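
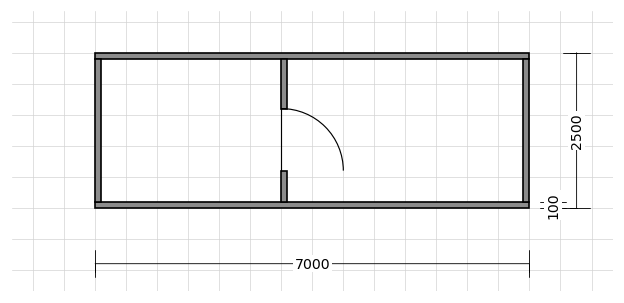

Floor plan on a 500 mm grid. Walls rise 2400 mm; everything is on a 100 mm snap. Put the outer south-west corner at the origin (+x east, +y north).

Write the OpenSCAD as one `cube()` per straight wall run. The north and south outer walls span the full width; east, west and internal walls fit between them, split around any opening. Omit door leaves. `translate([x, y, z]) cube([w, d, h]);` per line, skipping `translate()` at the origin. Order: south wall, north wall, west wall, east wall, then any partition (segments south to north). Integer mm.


cube([7000, 100, 2400]);
translate([0, 2400, 0]) cube([7000, 100, 2400]);
translate([0, 100, 0]) cube([100, 2300, 2400]);
translate([6900, 100, 0]) cube([100, 2300, 2400]);
translate([3000, 100, 0]) cube([100, 500, 2400]);
translate([3000, 1600, 0]) cube([100, 800, 2400]);


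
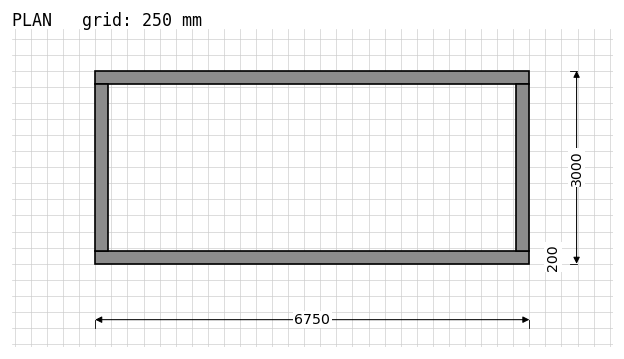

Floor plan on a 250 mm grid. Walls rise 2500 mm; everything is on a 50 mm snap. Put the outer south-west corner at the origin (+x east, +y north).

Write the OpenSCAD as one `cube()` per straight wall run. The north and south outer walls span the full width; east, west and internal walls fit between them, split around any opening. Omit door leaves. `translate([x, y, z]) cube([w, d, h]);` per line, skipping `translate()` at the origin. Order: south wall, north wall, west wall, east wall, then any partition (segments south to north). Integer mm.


cube([6750, 200, 2500]);
translate([0, 2800, 0]) cube([6750, 200, 2500]);
translate([0, 200, 0]) cube([200, 2600, 2500]);
translate([6550, 200, 0]) cube([200, 2600, 2500]);


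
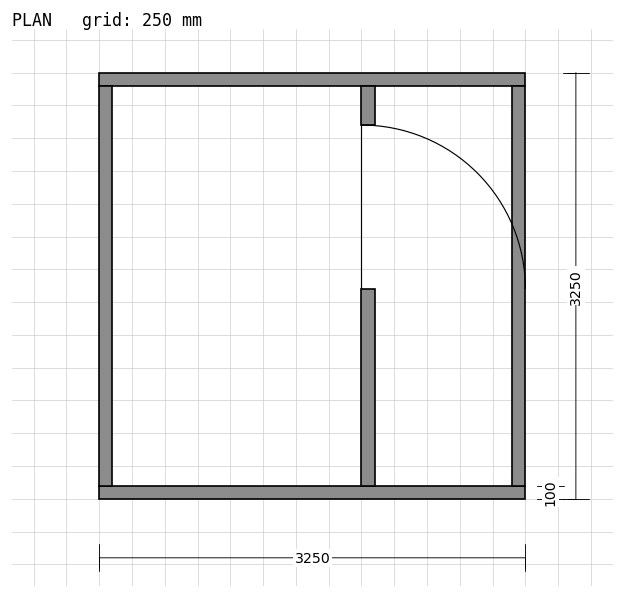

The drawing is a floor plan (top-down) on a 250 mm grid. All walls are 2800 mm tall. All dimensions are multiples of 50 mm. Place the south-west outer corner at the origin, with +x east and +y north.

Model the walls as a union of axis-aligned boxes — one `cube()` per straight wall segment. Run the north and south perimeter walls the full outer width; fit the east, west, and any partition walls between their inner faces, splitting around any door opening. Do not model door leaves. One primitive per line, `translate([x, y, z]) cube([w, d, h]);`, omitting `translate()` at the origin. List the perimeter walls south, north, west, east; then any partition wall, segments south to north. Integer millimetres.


cube([3250, 100, 2800]);
translate([0, 3150, 0]) cube([3250, 100, 2800]);
translate([0, 100, 0]) cube([100, 3050, 2800]);
translate([3150, 100, 0]) cube([100, 3050, 2800]);
translate([2000, 100, 0]) cube([100, 1500, 2800]);
translate([2000, 2850, 0]) cube([100, 300, 2800]);


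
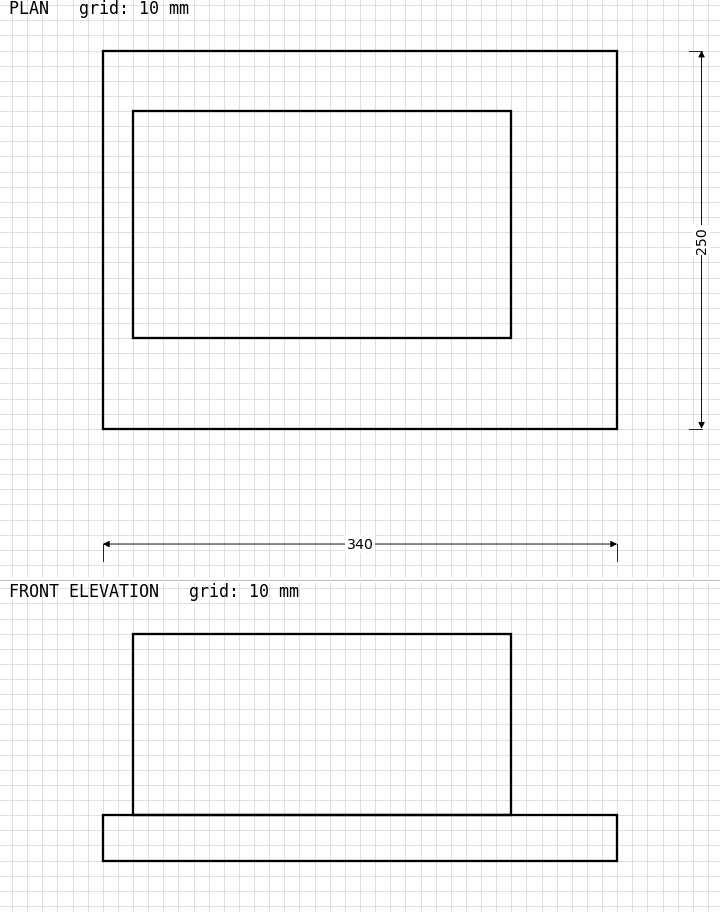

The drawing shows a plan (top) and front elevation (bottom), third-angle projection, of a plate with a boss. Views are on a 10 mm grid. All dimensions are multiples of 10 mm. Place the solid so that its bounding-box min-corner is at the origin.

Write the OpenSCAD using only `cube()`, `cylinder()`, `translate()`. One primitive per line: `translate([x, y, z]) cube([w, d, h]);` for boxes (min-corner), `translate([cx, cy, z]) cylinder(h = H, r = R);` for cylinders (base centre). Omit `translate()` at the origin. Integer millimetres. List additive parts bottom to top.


cube([340, 250, 30]);
translate([20, 60, 30]) cube([250, 150, 120]);


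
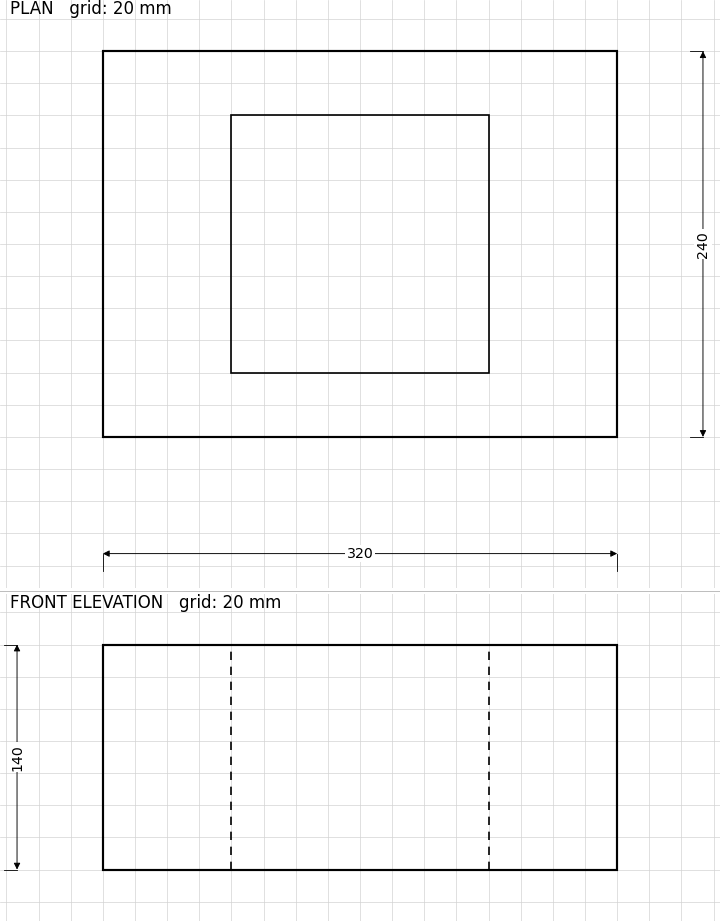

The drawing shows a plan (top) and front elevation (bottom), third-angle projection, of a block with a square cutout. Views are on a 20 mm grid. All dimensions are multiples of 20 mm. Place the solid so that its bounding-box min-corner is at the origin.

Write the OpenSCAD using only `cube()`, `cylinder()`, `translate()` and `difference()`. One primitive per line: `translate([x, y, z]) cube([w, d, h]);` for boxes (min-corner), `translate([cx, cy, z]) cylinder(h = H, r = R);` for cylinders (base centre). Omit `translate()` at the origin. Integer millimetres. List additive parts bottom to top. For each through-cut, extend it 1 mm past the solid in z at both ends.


difference() {
  cube([320, 240, 140]);
  translate([80, 40, -1]) cube([160, 160, 142]);
}


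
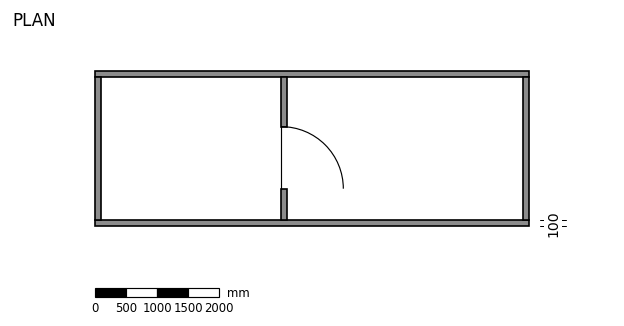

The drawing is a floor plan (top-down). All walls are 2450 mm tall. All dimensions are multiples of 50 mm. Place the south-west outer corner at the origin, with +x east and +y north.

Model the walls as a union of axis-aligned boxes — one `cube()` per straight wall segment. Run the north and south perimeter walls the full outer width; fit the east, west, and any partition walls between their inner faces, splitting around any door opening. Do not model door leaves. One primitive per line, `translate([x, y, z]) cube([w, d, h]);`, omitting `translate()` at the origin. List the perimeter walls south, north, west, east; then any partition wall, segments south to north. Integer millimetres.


cube([7000, 100, 2450]);
translate([0, 2400, 0]) cube([7000, 100, 2450]);
translate([0, 100, 0]) cube([100, 2300, 2450]);
translate([6900, 100, 0]) cube([100, 2300, 2450]);
translate([3000, 100, 0]) cube([100, 500, 2450]);
translate([3000, 1600, 0]) cube([100, 800, 2450]);


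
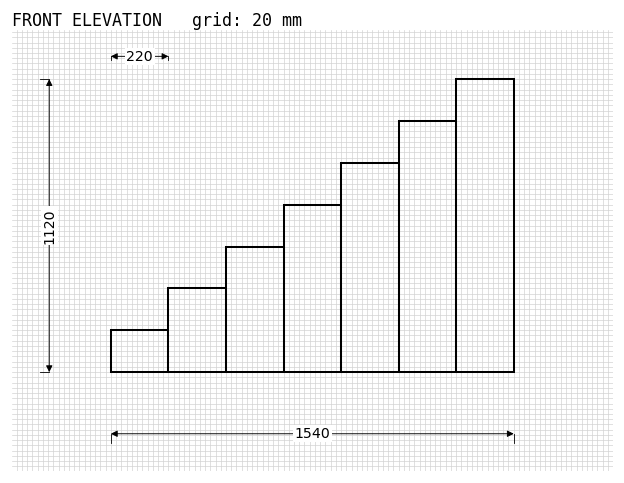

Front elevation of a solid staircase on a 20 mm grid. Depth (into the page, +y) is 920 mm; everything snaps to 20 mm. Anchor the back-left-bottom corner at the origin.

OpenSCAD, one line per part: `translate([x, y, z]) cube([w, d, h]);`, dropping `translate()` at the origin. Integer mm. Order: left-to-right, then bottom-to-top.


cube([220, 920, 160]);
translate([220, 0, 0]) cube([220, 920, 320]);
translate([440, 0, 0]) cube([220, 920, 480]);
translate([660, 0, 0]) cube([220, 920, 640]);
translate([880, 0, 0]) cube([220, 920, 800]);
translate([1100, 0, 0]) cube([220, 920, 960]);
translate([1320, 0, 0]) cube([220, 920, 1120]);


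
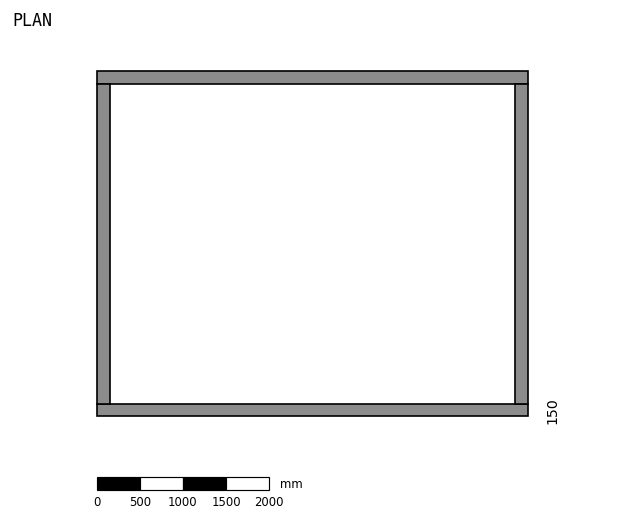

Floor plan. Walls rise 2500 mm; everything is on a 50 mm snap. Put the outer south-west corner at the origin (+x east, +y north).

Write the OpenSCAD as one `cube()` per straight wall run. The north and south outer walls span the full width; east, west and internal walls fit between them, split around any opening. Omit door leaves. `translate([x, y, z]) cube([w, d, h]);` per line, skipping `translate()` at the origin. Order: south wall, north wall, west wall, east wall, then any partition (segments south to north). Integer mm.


cube([5000, 150, 2500]);
translate([0, 3850, 0]) cube([5000, 150, 2500]);
translate([0, 150, 0]) cube([150, 3700, 2500]);
translate([4850, 150, 0]) cube([150, 3700, 2500]);


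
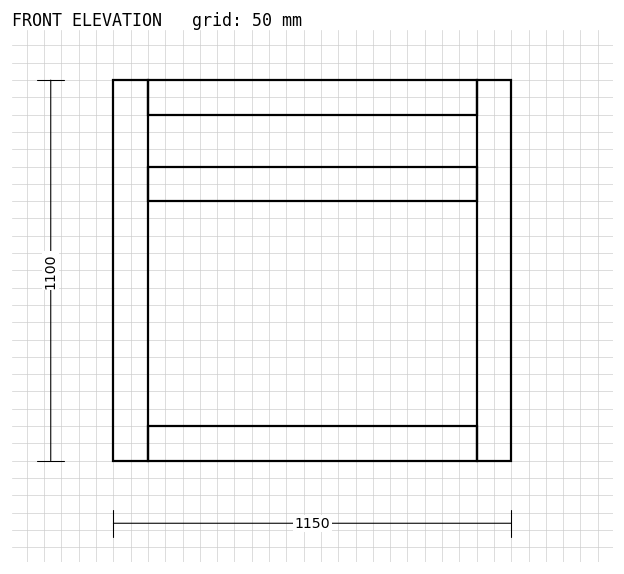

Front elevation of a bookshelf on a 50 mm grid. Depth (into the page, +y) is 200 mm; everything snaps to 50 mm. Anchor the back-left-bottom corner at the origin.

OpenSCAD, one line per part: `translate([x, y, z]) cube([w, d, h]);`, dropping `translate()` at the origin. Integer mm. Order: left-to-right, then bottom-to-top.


cube([100, 200, 1100]);
translate([100, 0, 0]) cube([950, 200, 100]);
translate([100, 0, 750]) cube([950, 200, 100]);
translate([100, 0, 1000]) cube([950, 200, 100]);
translate([1050, 0, 0]) cube([100, 200, 1100]);


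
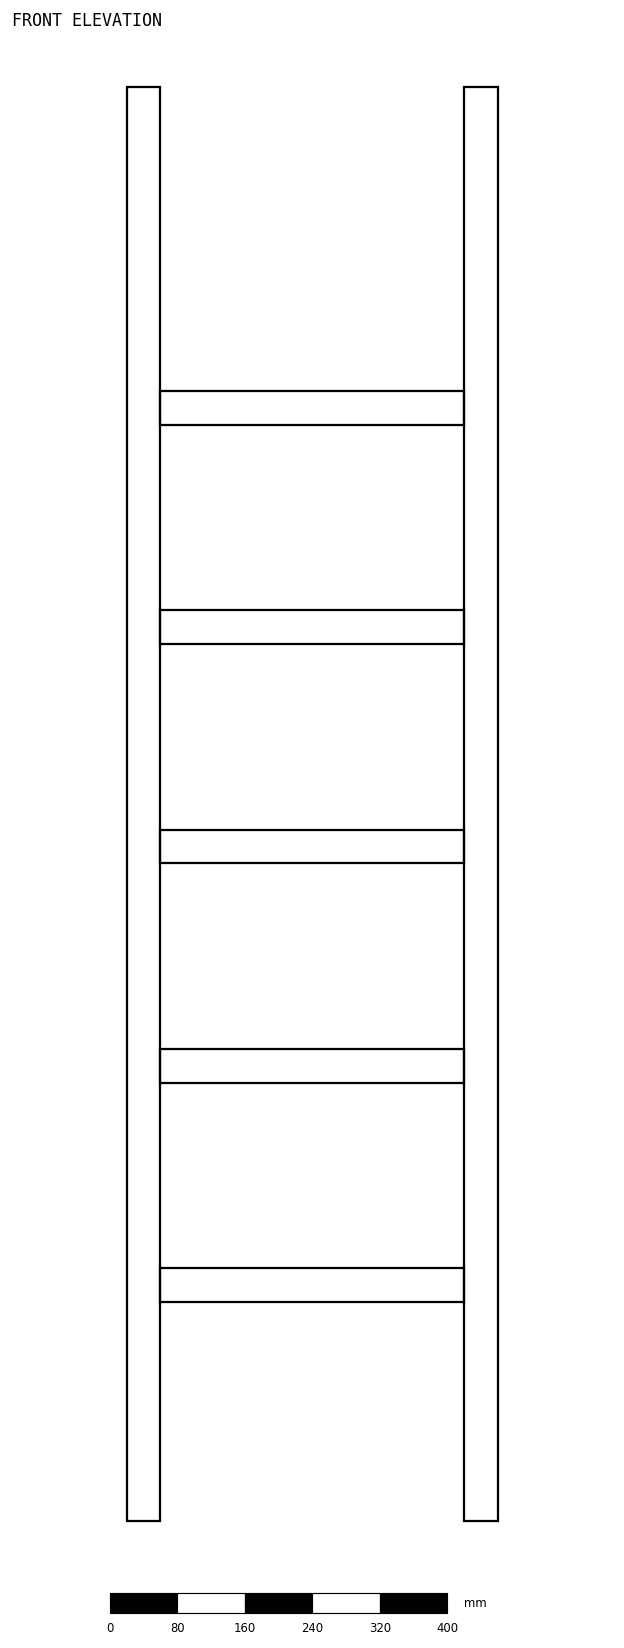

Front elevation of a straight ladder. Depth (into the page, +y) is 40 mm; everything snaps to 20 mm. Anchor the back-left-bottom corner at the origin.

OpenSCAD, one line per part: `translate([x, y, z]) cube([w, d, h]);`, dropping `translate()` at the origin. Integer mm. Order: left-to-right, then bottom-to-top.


cube([40, 40, 1700]);
translate([40, 0, 260]) cube([360, 40, 40]);
translate([40, 0, 520]) cube([360, 40, 40]);
translate([40, 0, 780]) cube([360, 40, 40]);
translate([40, 0, 1040]) cube([360, 40, 40]);
translate([40, 0, 1300]) cube([360, 40, 40]);
translate([400, 0, 0]) cube([40, 40, 1700]);


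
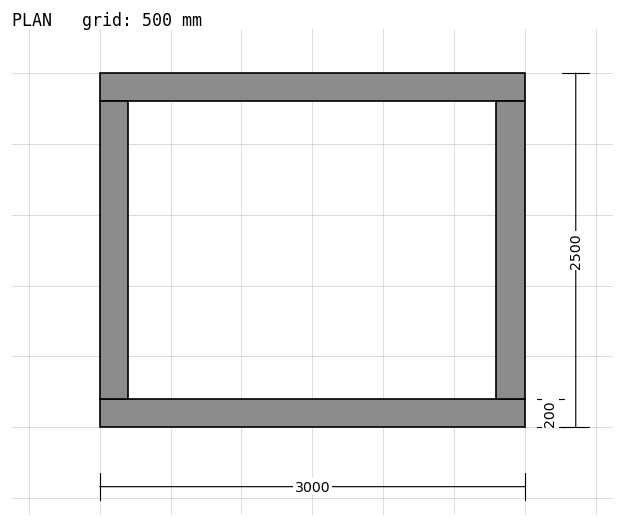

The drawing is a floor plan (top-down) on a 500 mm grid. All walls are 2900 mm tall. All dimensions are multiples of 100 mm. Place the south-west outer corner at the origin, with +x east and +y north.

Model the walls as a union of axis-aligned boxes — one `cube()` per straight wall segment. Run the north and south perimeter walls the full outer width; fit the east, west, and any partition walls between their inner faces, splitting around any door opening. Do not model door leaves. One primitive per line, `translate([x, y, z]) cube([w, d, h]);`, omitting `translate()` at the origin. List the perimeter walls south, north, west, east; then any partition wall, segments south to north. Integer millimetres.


cube([3000, 200, 2900]);
translate([0, 2300, 0]) cube([3000, 200, 2900]);
translate([0, 200, 0]) cube([200, 2100, 2900]);
translate([2800, 200, 0]) cube([200, 2100, 2900]);


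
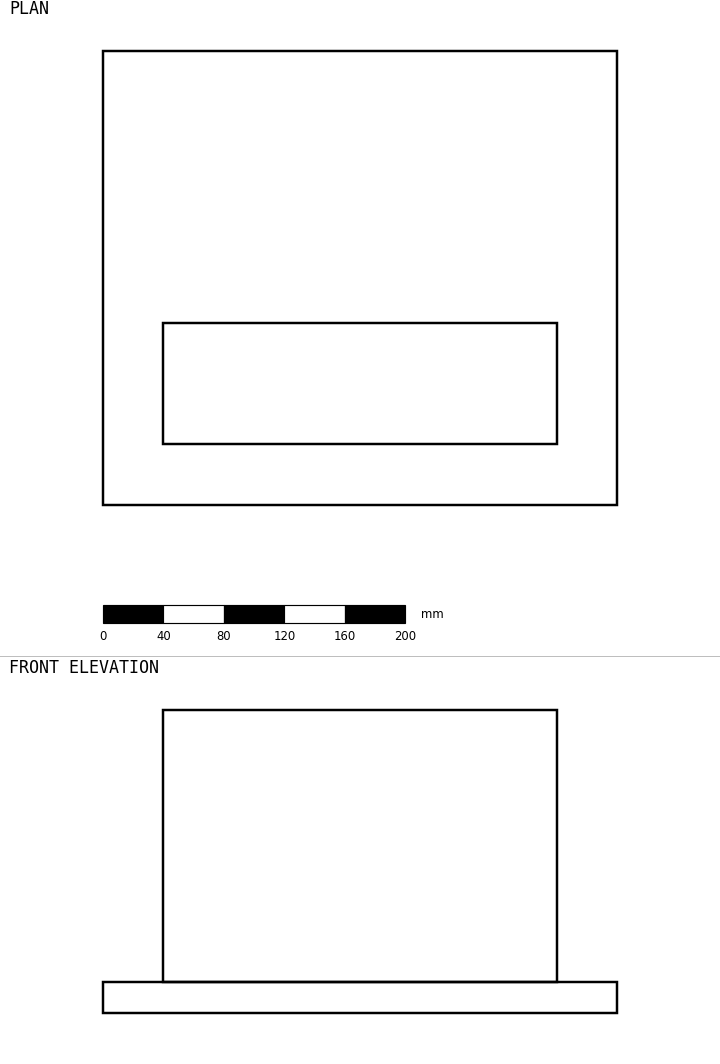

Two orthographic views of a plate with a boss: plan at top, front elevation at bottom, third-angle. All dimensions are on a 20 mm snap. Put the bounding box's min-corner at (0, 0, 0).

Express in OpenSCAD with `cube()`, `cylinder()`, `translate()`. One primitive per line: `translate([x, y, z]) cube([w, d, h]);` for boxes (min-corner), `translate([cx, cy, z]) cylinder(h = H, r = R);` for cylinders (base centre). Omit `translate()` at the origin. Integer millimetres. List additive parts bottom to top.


cube([340, 300, 20]);
translate([40, 40, 20]) cube([260, 80, 180]);


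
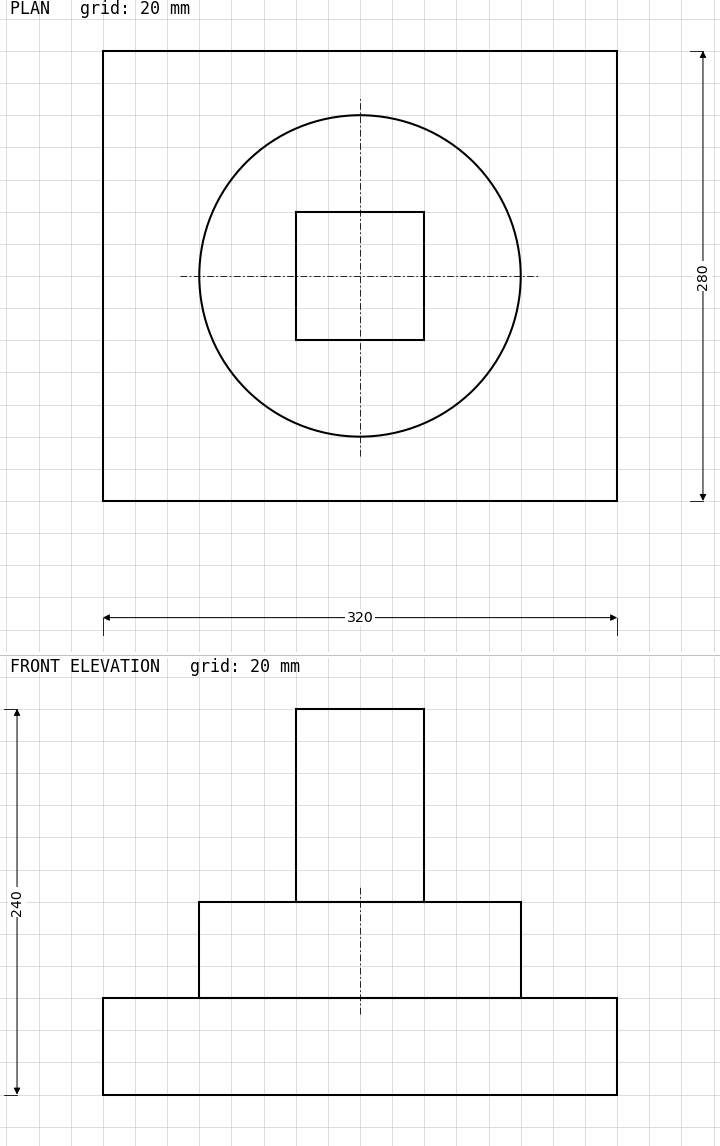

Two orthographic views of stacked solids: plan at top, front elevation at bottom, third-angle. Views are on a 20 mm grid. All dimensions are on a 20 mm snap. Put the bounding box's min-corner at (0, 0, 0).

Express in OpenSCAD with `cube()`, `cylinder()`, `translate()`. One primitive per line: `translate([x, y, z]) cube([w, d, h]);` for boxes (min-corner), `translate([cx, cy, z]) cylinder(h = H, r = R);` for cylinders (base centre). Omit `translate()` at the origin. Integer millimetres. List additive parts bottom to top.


cube([320, 280, 60]);
translate([160, 140, 60]) cylinder(h = 60, r = 100);
translate([120, 100, 120]) cube([80, 80, 120]);


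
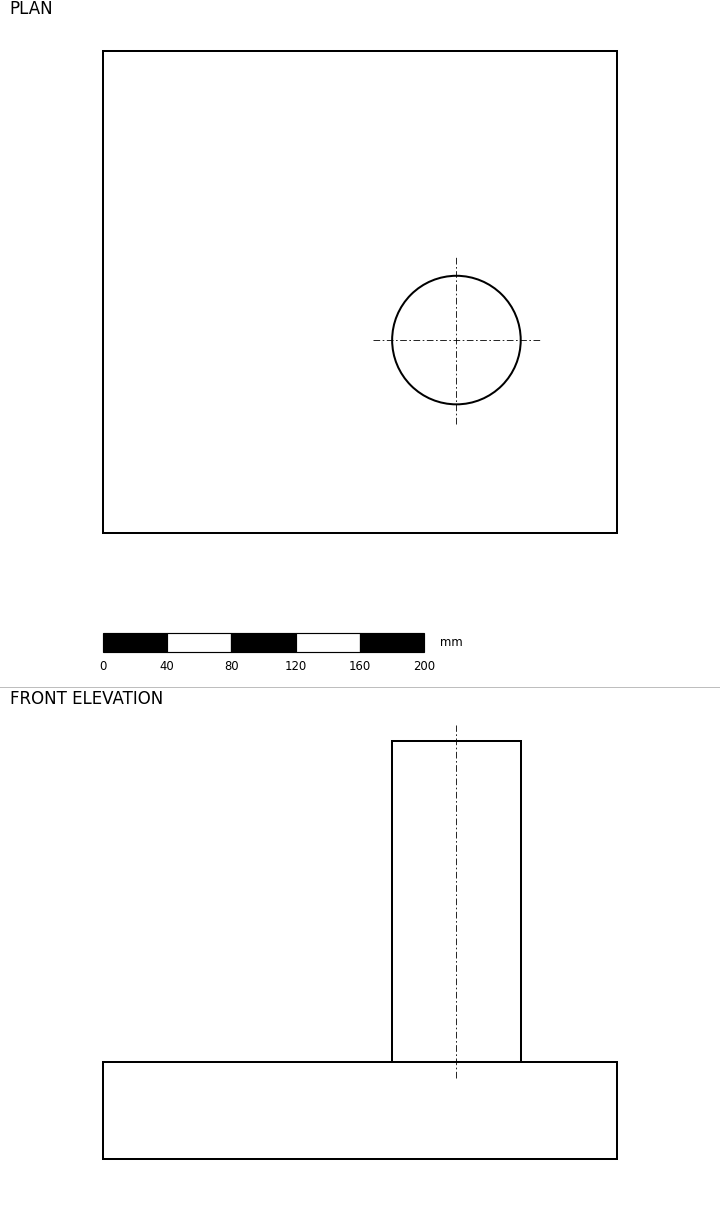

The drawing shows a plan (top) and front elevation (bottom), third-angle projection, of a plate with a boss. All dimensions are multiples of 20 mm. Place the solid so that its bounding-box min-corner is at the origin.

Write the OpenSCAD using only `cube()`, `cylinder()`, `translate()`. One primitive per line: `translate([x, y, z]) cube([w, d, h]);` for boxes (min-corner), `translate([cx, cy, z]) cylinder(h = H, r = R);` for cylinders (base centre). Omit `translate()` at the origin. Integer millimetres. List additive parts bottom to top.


cube([320, 300, 60]);
translate([220, 120, 60]) cylinder(h = 200, r = 40);


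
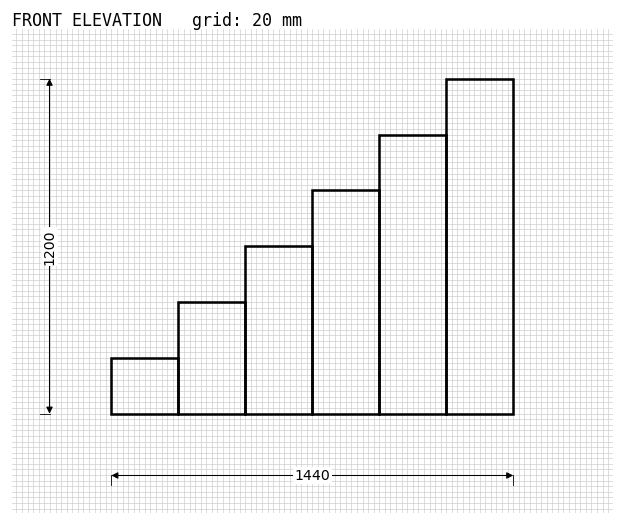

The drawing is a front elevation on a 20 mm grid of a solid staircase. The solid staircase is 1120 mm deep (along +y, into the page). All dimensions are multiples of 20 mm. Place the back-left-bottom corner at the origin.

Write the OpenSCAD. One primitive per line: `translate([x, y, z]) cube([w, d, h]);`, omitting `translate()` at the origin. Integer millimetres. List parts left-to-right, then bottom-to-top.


cube([240, 1120, 200]);
translate([240, 0, 0]) cube([240, 1120, 400]);
translate([480, 0, 0]) cube([240, 1120, 600]);
translate([720, 0, 0]) cube([240, 1120, 800]);
translate([960, 0, 0]) cube([240, 1120, 1000]);
translate([1200, 0, 0]) cube([240, 1120, 1200]);


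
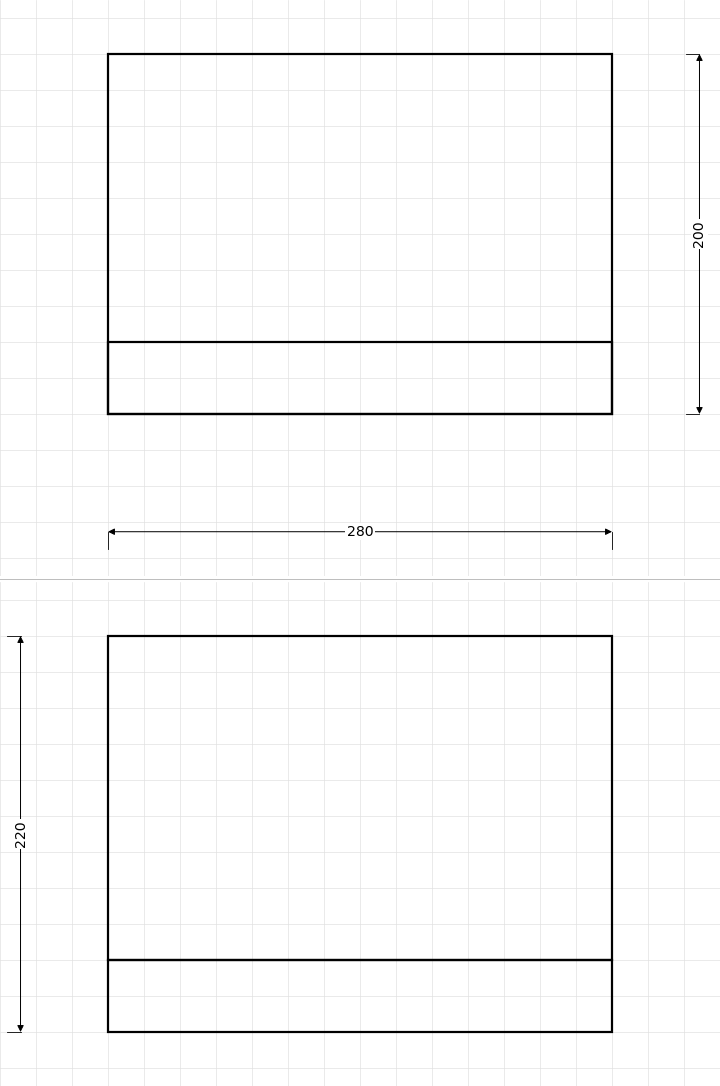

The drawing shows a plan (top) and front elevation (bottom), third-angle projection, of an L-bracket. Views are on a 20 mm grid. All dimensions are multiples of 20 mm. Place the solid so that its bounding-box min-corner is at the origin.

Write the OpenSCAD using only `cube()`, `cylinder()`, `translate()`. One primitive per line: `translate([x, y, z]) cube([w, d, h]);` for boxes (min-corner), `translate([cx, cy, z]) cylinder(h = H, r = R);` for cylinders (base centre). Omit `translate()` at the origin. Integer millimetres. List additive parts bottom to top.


cube([280, 200, 40]);
translate([0, 0, 40]) cube([280, 40, 180]);


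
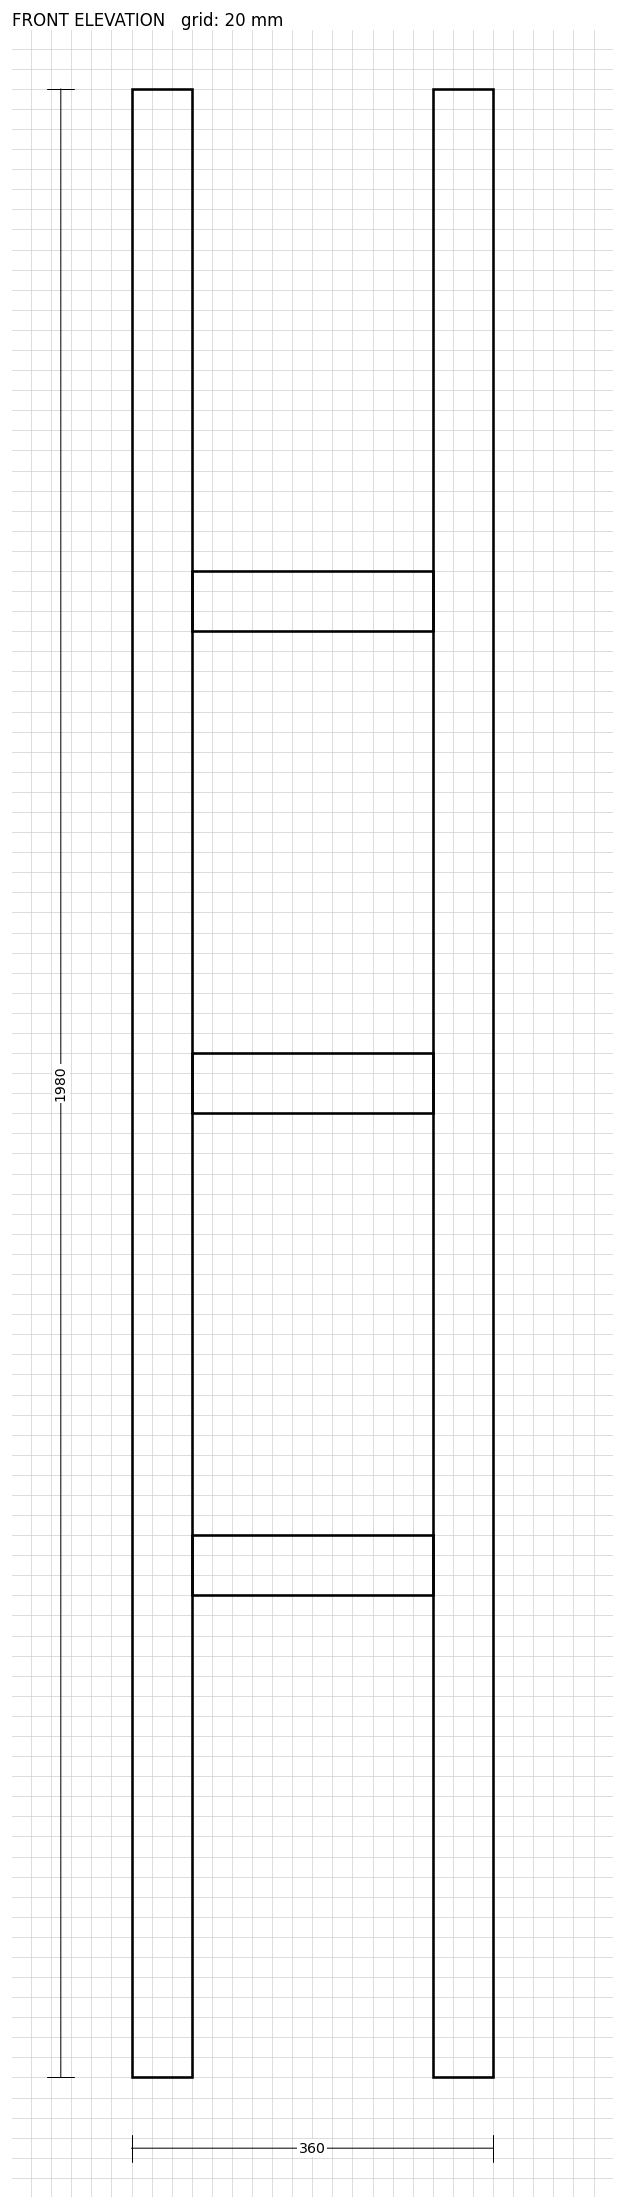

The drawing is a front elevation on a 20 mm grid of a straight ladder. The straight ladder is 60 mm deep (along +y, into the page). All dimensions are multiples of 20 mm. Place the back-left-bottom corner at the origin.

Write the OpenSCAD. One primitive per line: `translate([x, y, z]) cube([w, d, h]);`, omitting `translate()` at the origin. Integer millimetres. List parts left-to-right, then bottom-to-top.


cube([60, 60, 1980]);
translate([60, 0, 480]) cube([240, 60, 60]);
translate([60, 0, 960]) cube([240, 60, 60]);
translate([60, 0, 1440]) cube([240, 60, 60]);
translate([300, 0, 0]) cube([60, 60, 1980]);


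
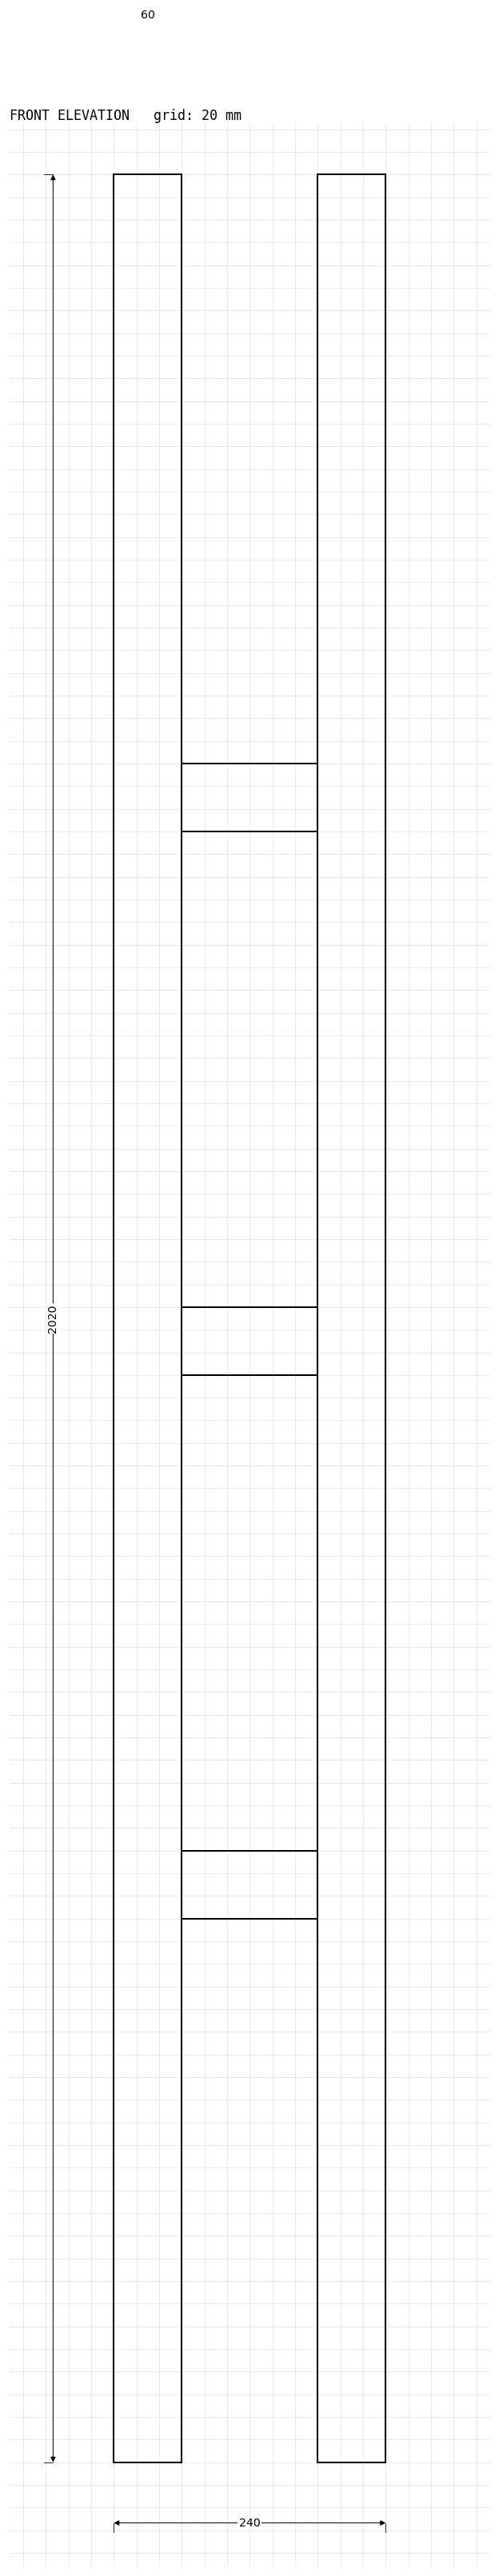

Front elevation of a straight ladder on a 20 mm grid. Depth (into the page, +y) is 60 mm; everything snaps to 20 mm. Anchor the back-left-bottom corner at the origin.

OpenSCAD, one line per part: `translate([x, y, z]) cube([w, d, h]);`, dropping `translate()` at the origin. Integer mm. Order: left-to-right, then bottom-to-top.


cube([60, 60, 2020]);
translate([60, 0, 480]) cube([120, 60, 60]);
translate([60, 0, 960]) cube([120, 60, 60]);
translate([60, 0, 1440]) cube([120, 60, 60]);
translate([180, 0, 0]) cube([60, 60, 2020]);


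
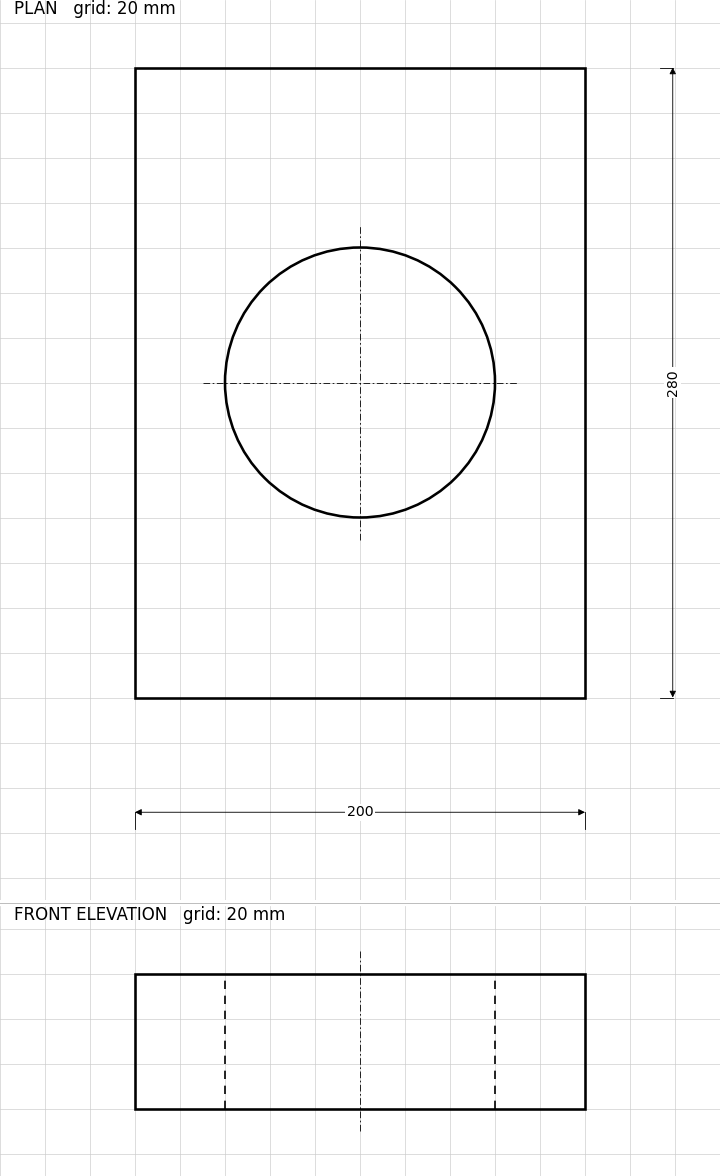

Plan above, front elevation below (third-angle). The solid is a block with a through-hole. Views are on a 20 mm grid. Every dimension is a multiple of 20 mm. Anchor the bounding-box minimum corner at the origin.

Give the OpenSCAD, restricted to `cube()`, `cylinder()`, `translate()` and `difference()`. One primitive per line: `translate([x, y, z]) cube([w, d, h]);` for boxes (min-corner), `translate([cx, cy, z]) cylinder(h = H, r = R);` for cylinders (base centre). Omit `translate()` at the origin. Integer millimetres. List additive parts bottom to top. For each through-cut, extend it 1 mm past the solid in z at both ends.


difference() {
  cube([200, 280, 60]);
  translate([100, 140, -1]) cylinder(h = 62, r = 60);
}


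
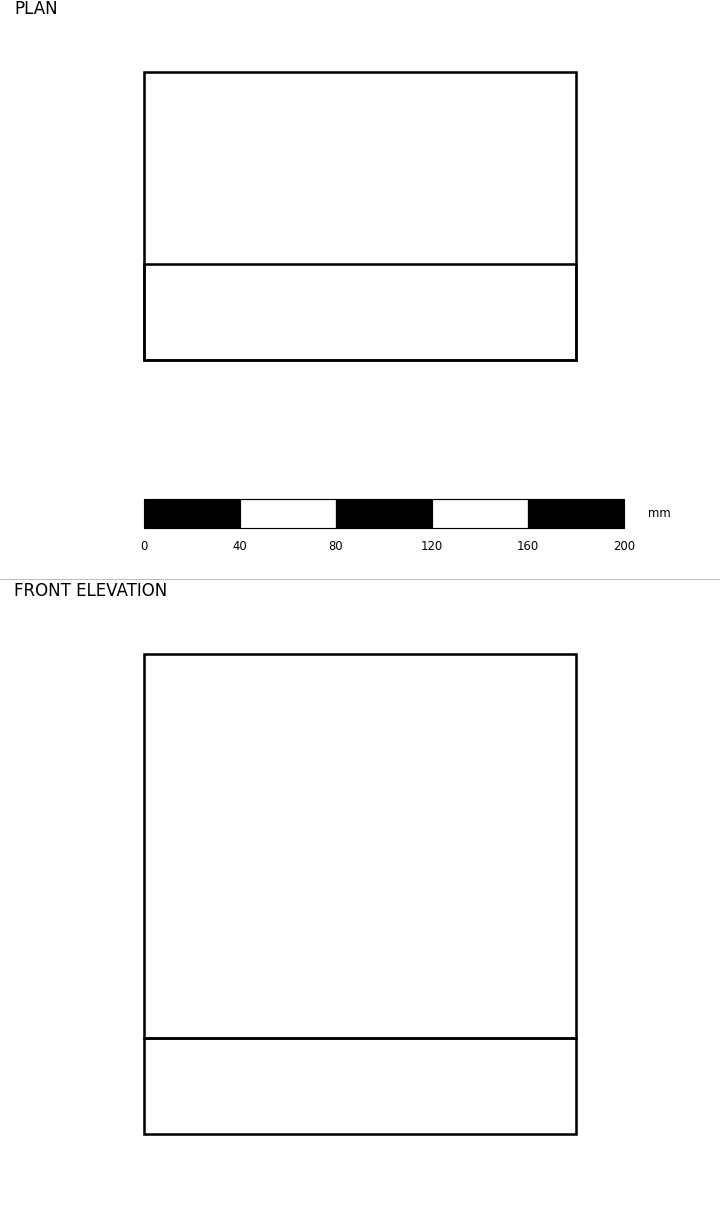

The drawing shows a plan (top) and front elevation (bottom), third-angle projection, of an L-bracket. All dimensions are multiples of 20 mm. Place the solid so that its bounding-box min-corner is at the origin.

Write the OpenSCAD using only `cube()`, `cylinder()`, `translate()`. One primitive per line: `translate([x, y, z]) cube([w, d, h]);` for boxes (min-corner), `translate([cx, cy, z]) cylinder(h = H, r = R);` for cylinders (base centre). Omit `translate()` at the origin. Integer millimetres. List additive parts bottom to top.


cube([180, 120, 40]);
translate([0, 0, 40]) cube([180, 40, 160]);


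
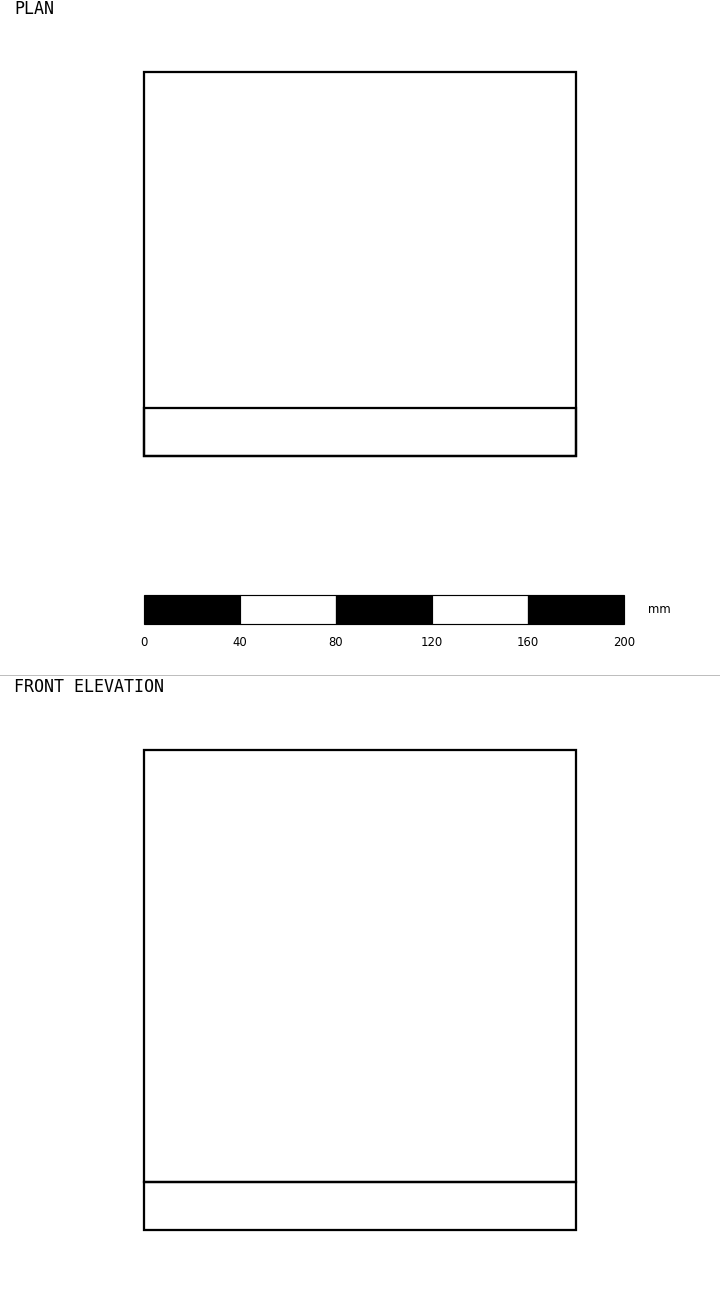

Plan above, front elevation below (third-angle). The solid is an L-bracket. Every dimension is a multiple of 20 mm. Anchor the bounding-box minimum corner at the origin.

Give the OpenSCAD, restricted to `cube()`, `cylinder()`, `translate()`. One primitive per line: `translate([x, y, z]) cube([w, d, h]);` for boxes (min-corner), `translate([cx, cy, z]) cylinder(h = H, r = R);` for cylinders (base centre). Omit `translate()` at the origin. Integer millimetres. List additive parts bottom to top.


cube([180, 160, 20]);
translate([0, 0, 20]) cube([180, 20, 180]);


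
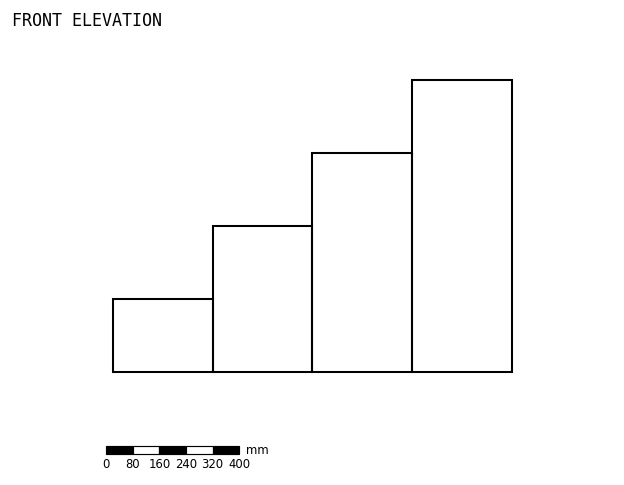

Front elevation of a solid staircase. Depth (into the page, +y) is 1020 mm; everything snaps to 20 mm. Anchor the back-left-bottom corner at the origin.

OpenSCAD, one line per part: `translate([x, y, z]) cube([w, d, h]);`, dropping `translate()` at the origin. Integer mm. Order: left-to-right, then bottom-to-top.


cube([300, 1020, 220]);
translate([300, 0, 0]) cube([300, 1020, 440]);
translate([600, 0, 0]) cube([300, 1020, 660]);
translate([900, 0, 0]) cube([300, 1020, 880]);


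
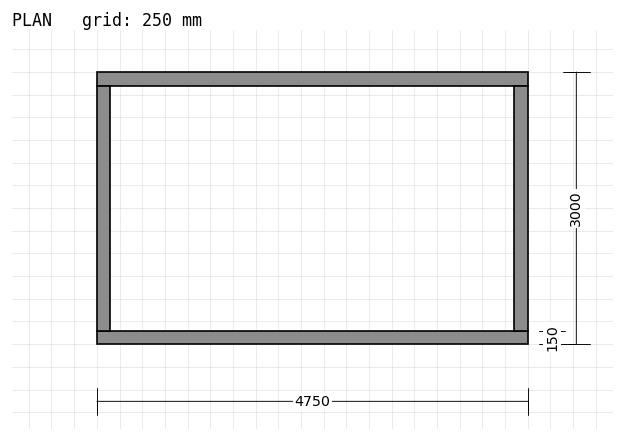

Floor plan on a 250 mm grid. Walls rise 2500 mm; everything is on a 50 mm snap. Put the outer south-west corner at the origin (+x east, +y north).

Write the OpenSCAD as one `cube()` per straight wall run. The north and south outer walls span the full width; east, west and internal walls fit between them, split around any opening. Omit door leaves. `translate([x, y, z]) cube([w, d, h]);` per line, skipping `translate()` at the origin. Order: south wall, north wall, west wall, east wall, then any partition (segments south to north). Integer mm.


cube([4750, 150, 2500]);
translate([0, 2850, 0]) cube([4750, 150, 2500]);
translate([0, 150, 0]) cube([150, 2700, 2500]);
translate([4600, 150, 0]) cube([150, 2700, 2500]);


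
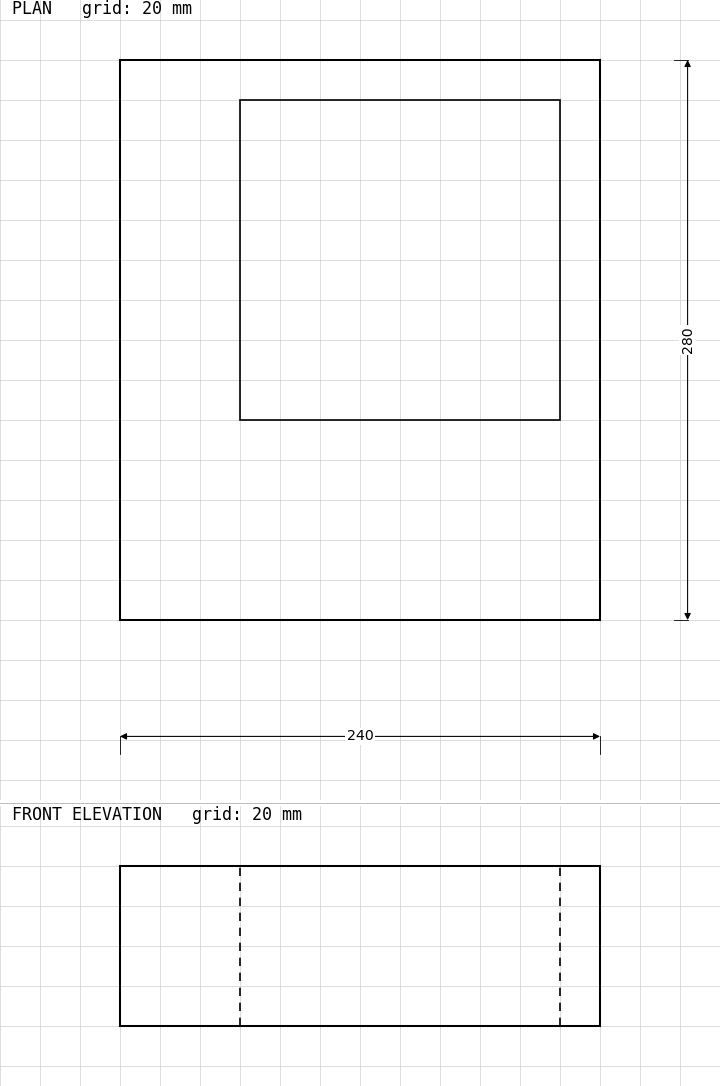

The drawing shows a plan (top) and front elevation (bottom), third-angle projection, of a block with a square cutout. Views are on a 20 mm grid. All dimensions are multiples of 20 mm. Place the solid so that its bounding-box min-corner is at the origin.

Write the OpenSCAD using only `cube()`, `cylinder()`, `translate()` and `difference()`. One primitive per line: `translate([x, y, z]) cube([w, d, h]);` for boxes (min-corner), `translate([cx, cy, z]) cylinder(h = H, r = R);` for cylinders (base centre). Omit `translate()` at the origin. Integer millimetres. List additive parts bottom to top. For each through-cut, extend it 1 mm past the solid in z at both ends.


difference() {
  cube([240, 280, 80]);
  translate([60, 100, -1]) cube([160, 160, 82]);
}


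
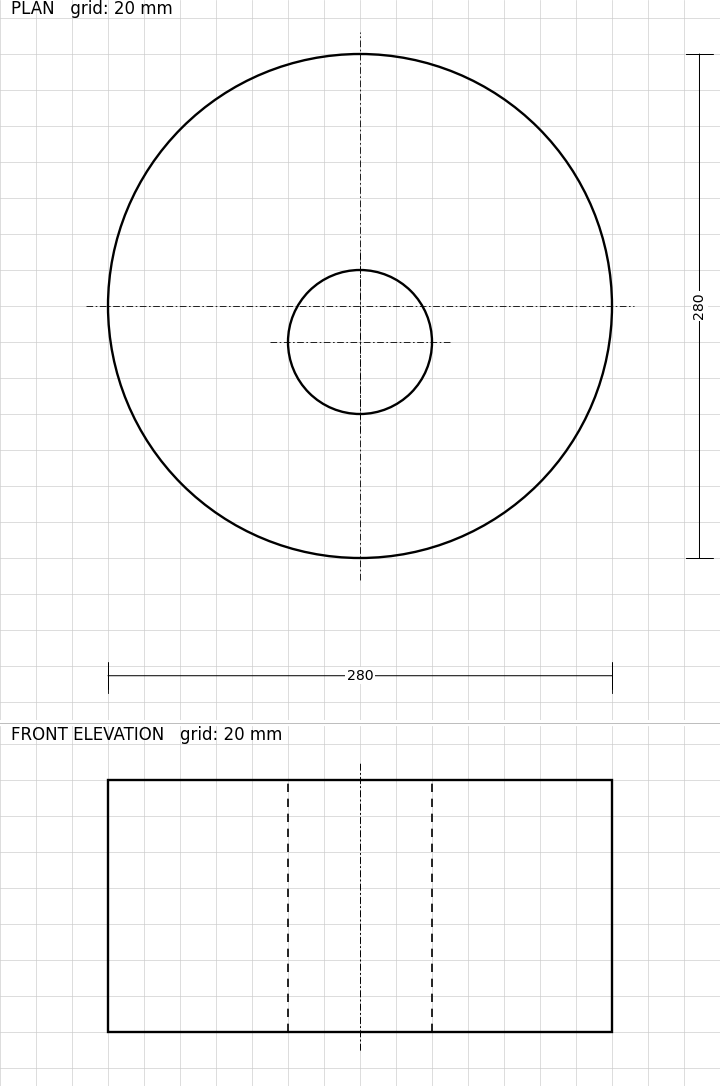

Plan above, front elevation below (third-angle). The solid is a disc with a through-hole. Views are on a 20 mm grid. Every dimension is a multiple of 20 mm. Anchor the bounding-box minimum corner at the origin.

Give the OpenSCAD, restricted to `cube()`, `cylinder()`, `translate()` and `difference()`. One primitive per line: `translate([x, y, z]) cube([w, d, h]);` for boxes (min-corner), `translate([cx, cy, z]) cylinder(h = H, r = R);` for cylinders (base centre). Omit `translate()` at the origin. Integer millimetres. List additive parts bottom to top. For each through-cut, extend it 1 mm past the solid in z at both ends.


difference() {
  translate([140, 140, 0]) cylinder(h = 140, r = 140);
  translate([140, 120, -1]) cylinder(h = 142, r = 40);
}


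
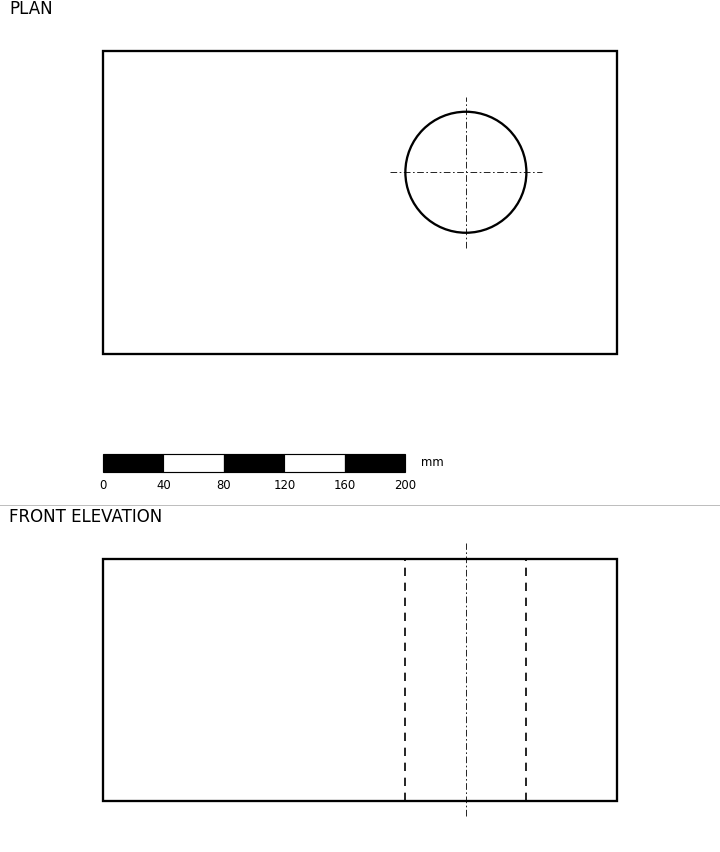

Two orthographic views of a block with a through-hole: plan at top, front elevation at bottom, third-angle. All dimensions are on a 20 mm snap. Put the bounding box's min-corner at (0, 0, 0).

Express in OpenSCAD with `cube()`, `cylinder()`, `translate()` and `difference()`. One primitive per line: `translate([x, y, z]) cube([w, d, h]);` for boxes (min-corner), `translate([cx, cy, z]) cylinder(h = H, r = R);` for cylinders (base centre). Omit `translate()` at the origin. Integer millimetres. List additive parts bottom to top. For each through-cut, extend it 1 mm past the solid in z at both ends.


difference() {
  cube([340, 200, 160]);
  translate([240, 120, -1]) cylinder(h = 162, r = 40);
}


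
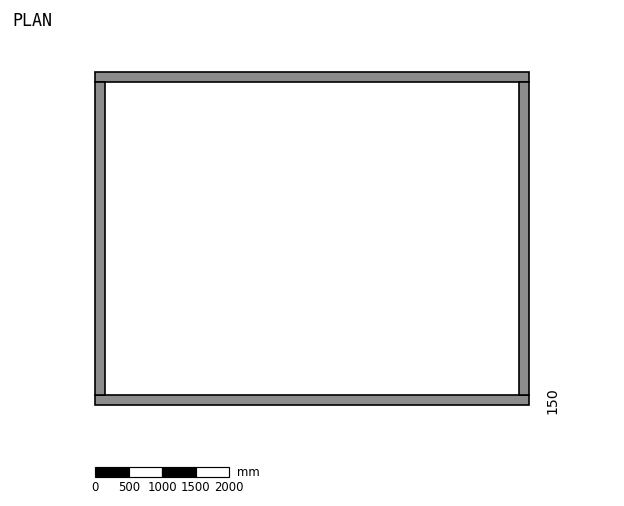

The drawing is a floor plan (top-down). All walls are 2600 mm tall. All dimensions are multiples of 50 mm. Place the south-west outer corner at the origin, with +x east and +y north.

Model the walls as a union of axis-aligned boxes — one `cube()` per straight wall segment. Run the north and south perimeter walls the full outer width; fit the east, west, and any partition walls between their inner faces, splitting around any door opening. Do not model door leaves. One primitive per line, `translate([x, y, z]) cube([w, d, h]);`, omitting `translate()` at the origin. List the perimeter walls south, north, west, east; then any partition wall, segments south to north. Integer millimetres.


cube([6500, 150, 2600]);
translate([0, 4850, 0]) cube([6500, 150, 2600]);
translate([0, 150, 0]) cube([150, 4700, 2600]);
translate([6350, 150, 0]) cube([150, 4700, 2600]);


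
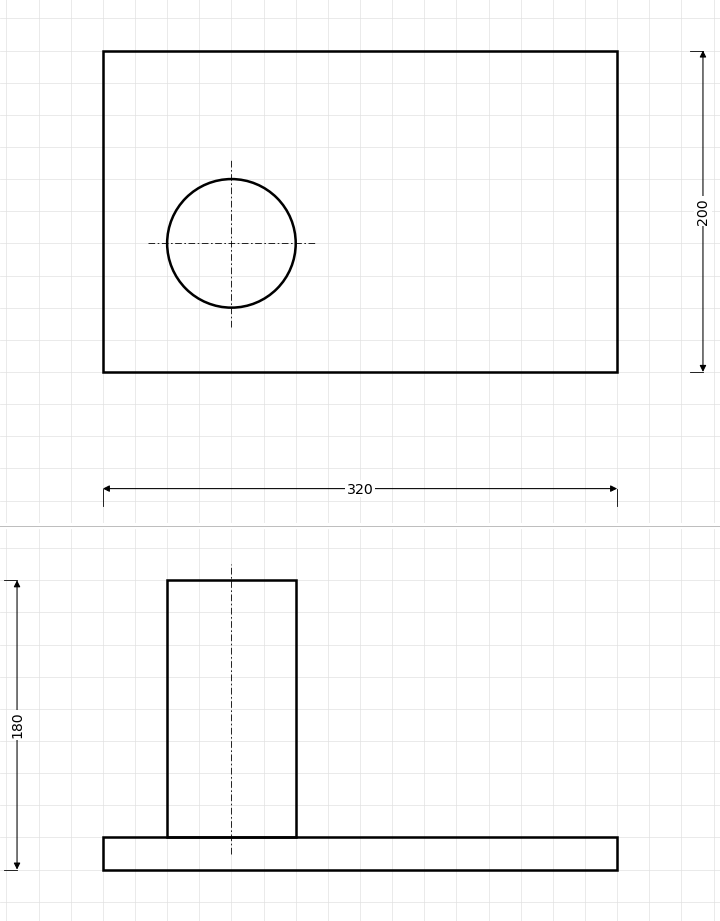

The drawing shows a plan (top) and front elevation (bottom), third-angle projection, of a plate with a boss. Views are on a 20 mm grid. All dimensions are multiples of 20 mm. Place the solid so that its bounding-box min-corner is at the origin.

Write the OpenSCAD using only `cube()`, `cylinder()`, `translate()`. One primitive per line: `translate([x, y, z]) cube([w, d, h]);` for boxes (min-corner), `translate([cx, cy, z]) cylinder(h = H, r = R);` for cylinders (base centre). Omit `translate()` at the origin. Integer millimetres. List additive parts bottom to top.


cube([320, 200, 20]);
translate([80, 80, 20]) cylinder(h = 160, r = 40);


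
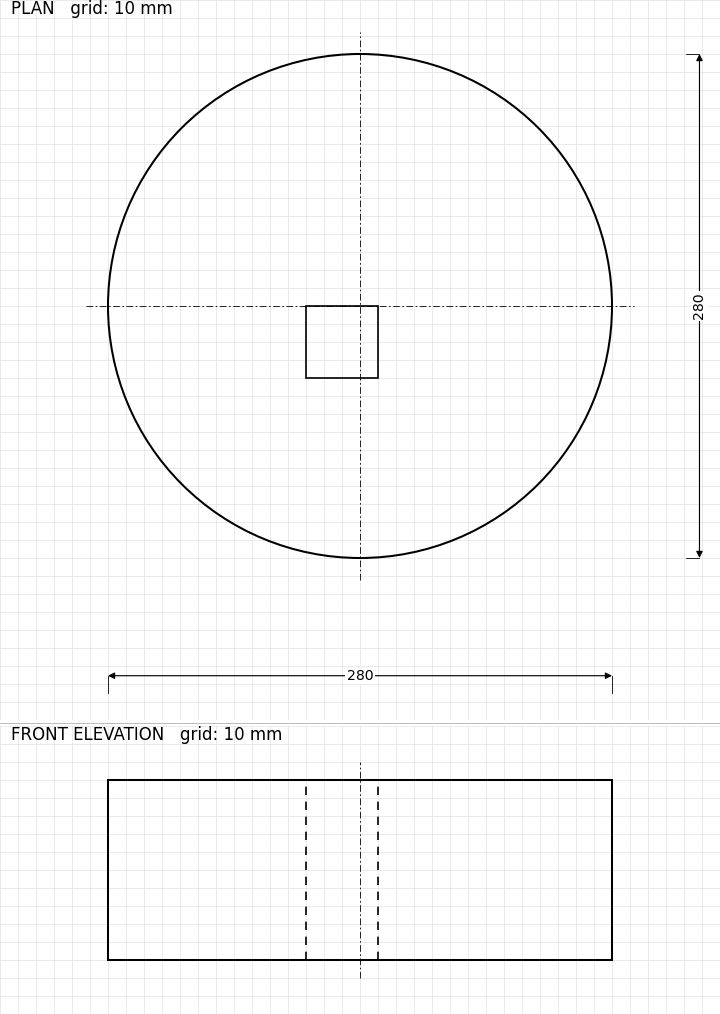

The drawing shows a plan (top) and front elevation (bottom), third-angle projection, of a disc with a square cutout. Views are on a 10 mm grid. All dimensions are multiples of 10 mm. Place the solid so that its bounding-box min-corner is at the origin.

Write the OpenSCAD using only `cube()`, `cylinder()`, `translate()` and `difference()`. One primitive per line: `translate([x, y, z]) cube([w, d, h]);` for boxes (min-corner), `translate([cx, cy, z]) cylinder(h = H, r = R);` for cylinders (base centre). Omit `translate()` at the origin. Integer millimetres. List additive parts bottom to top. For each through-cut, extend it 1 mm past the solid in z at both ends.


difference() {
  translate([140, 140, 0]) cylinder(h = 100, r = 140);
  translate([110, 100, -1]) cube([40, 40, 102]);
}


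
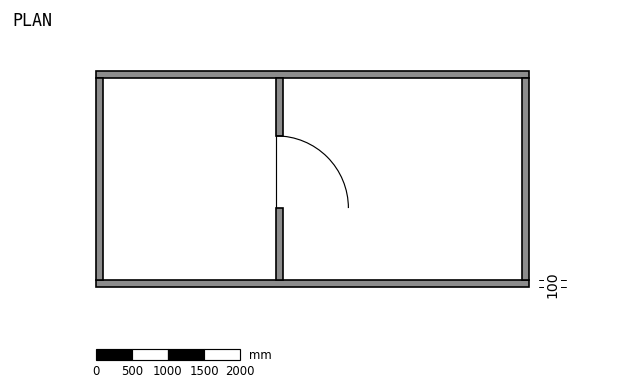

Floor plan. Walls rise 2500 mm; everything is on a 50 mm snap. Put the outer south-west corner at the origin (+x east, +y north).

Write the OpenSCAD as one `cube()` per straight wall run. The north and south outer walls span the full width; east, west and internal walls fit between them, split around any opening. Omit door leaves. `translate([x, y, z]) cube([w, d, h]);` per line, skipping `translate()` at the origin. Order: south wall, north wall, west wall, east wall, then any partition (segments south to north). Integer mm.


cube([6000, 100, 2500]);
translate([0, 2900, 0]) cube([6000, 100, 2500]);
translate([0, 100, 0]) cube([100, 2800, 2500]);
translate([5900, 100, 0]) cube([100, 2800, 2500]);
translate([2500, 100, 0]) cube([100, 1000, 2500]);
translate([2500, 2100, 0]) cube([100, 800, 2500]);


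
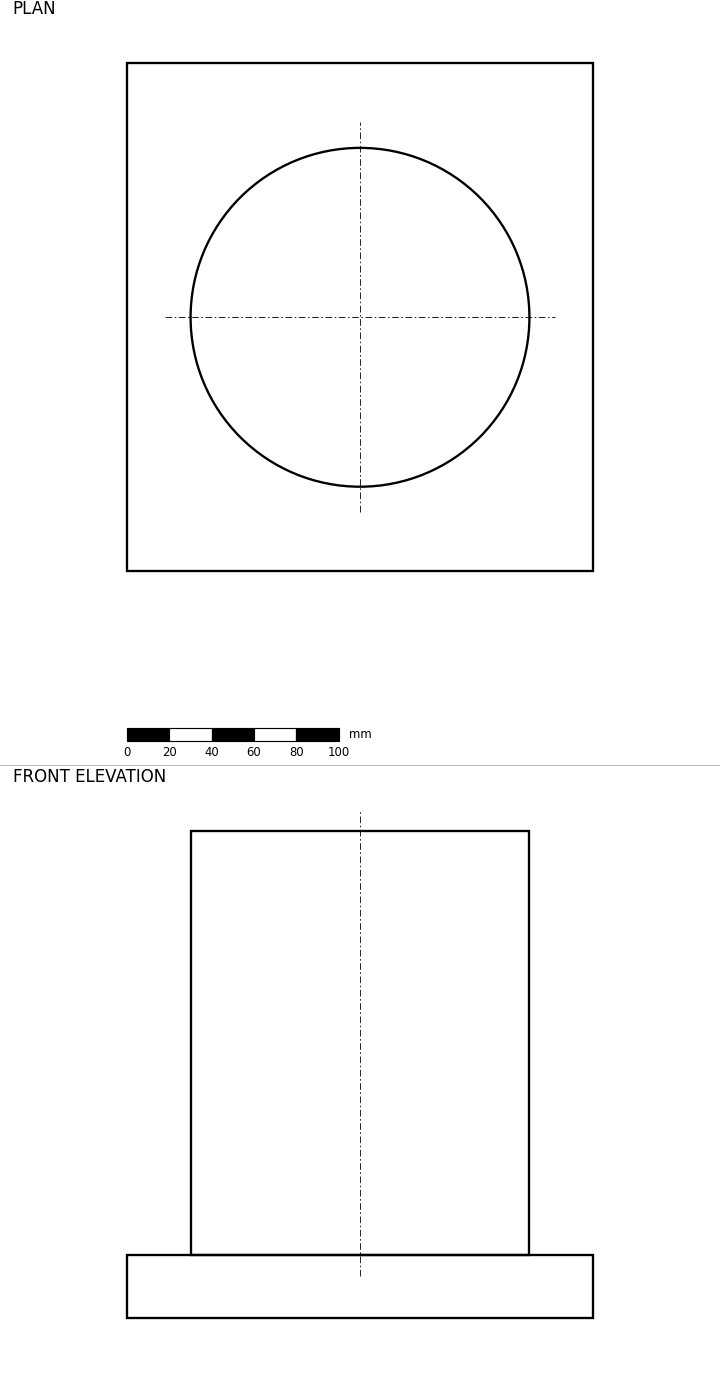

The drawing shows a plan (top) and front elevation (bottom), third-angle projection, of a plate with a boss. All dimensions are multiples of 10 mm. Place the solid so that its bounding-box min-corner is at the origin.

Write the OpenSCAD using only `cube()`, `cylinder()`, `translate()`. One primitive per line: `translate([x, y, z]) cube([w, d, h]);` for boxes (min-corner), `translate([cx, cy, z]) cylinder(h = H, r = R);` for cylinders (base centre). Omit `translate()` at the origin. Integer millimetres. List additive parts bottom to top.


cube([220, 240, 30]);
translate([110, 120, 30]) cylinder(h = 200, r = 80);


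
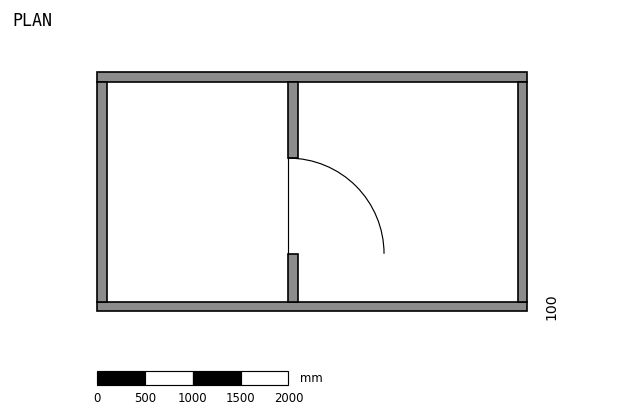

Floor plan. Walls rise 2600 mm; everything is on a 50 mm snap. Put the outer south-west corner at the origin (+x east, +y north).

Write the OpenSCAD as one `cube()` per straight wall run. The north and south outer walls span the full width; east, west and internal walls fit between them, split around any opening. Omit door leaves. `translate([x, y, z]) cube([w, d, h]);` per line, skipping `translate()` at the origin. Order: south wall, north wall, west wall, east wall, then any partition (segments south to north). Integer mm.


cube([4500, 100, 2600]);
translate([0, 2400, 0]) cube([4500, 100, 2600]);
translate([0, 100, 0]) cube([100, 2300, 2600]);
translate([4400, 100, 0]) cube([100, 2300, 2600]);
translate([2000, 100, 0]) cube([100, 500, 2600]);
translate([2000, 1600, 0]) cube([100, 800, 2600]);


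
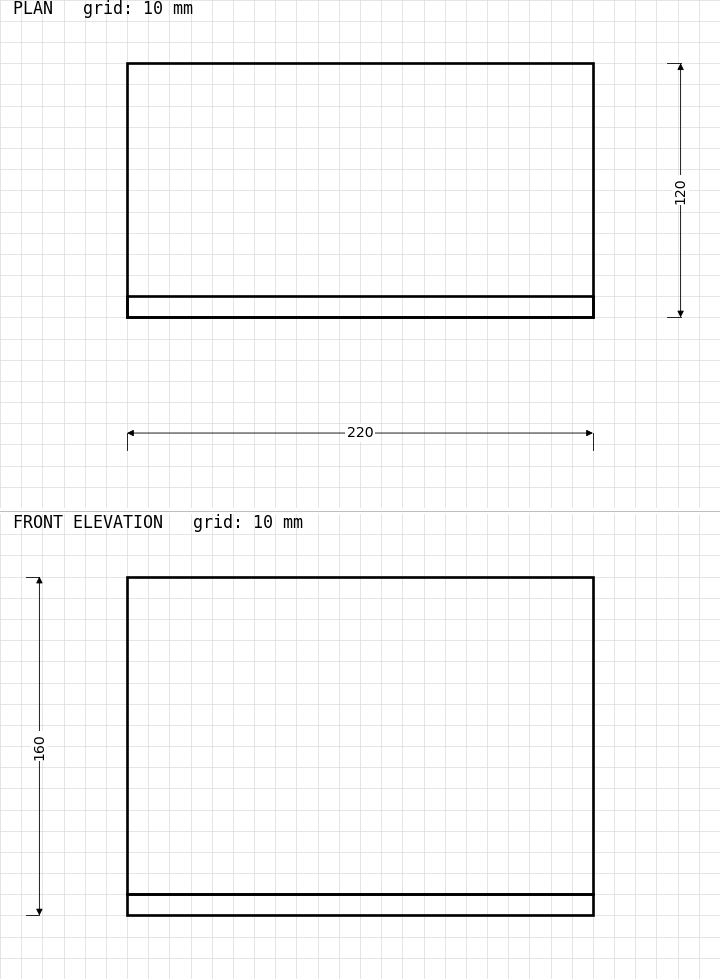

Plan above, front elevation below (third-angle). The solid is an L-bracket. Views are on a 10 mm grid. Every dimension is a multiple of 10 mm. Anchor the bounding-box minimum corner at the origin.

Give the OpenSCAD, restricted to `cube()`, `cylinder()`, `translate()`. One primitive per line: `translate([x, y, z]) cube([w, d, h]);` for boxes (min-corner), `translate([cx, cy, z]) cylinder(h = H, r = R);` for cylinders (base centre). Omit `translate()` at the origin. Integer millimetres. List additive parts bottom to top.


cube([220, 120, 10]);
translate([0, 0, 10]) cube([220, 10, 150]);


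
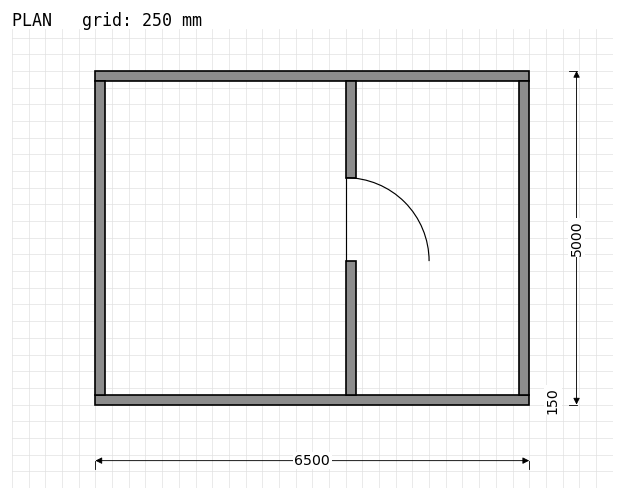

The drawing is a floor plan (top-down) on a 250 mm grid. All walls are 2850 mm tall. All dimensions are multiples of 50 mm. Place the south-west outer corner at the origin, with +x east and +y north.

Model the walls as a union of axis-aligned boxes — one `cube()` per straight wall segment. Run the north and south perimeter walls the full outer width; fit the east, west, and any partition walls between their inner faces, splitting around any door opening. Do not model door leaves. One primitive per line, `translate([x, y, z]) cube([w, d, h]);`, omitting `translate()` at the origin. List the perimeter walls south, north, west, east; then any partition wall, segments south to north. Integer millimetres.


cube([6500, 150, 2850]);
translate([0, 4850, 0]) cube([6500, 150, 2850]);
translate([0, 150, 0]) cube([150, 4700, 2850]);
translate([6350, 150, 0]) cube([150, 4700, 2850]);
translate([3750, 150, 0]) cube([150, 2000, 2850]);
translate([3750, 3400, 0]) cube([150, 1450, 2850]);


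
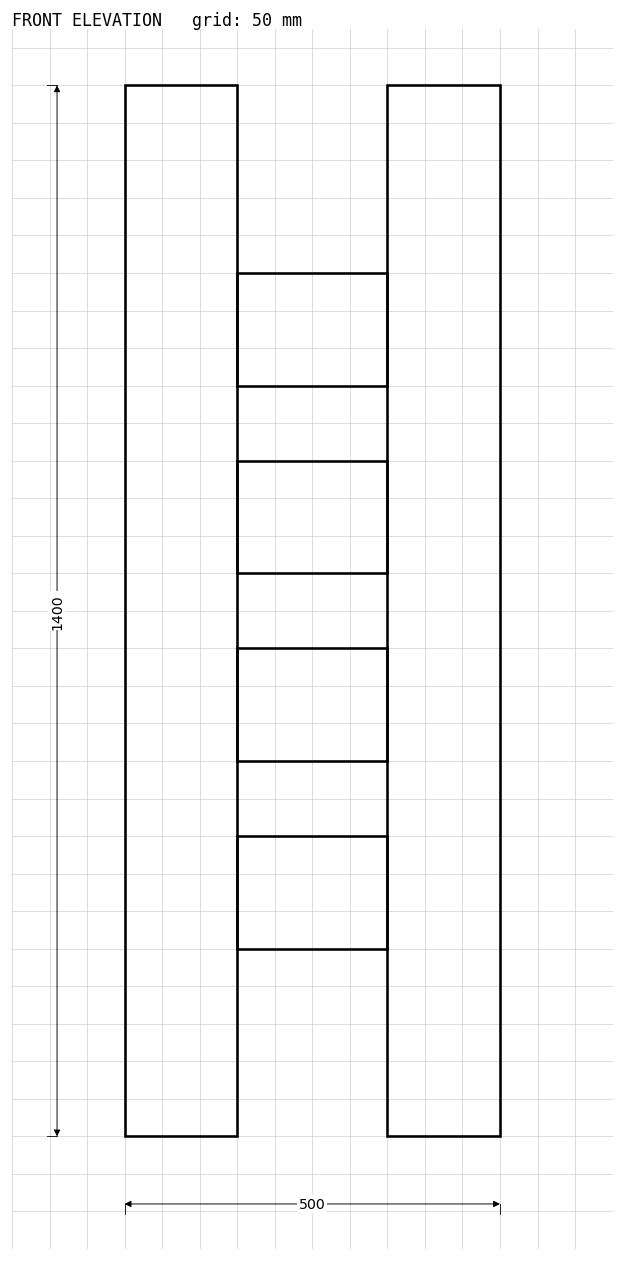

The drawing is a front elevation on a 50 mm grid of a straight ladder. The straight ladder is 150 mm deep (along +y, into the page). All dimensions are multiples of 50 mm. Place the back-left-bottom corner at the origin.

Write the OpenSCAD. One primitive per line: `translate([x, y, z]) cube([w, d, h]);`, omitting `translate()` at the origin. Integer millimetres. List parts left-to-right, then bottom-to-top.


cube([150, 150, 1400]);
translate([150, 0, 250]) cube([200, 150, 150]);
translate([150, 0, 500]) cube([200, 150, 150]);
translate([150, 0, 750]) cube([200, 150, 150]);
translate([150, 0, 1000]) cube([200, 150, 150]);
translate([350, 0, 0]) cube([150, 150, 1400]);


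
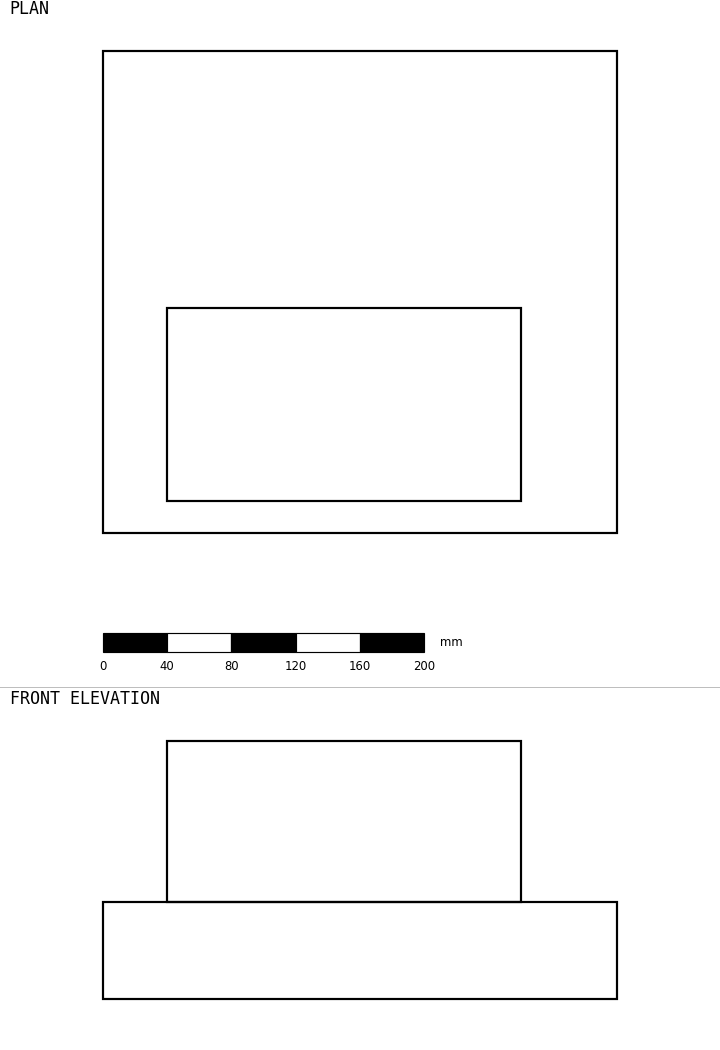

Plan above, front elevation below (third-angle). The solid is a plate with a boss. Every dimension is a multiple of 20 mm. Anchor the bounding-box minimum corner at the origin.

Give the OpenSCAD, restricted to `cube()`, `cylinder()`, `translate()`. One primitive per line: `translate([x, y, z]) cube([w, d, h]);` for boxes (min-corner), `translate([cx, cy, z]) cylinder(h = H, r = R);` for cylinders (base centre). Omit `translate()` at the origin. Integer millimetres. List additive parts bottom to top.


cube([320, 300, 60]);
translate([40, 20, 60]) cube([220, 120, 100]);
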